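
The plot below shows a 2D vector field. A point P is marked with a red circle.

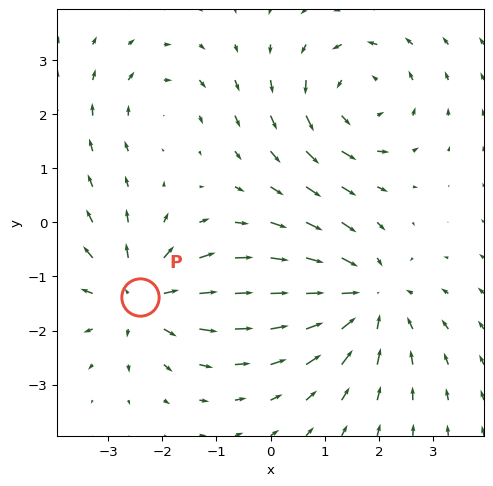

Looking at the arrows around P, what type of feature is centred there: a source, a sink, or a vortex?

source

At P (-2.4, -1.4) the arrows spread outward. Divergence about +5, curl ≈0 — positive divergence with near-zero curl is a source.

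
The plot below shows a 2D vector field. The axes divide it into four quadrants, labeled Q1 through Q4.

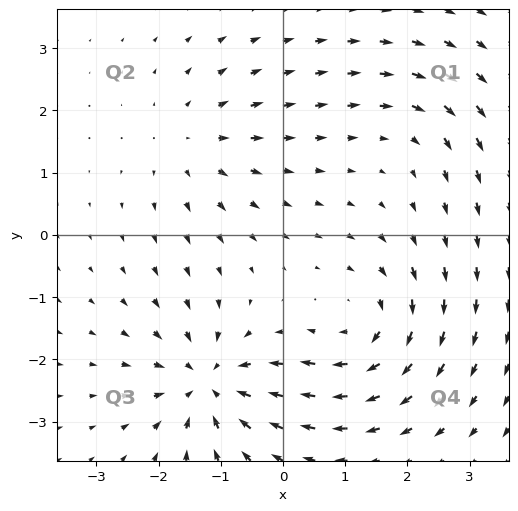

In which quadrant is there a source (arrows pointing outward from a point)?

Q2

The source sits at approximately (-1.5, 1.5), which lies in quadrant Q2. The divergence there is about +3, positive as expected for a source.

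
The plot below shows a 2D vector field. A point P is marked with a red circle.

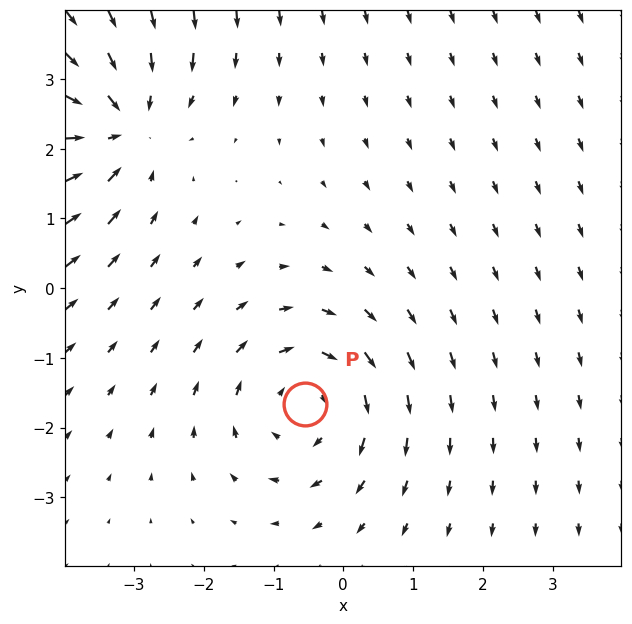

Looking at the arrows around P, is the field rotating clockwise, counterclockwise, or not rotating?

Near P at (-0.5, -1.7) the arrows circulate clockwise. The curl (z-component) there is about -4; negative curl means clockwise rotation.

clockwise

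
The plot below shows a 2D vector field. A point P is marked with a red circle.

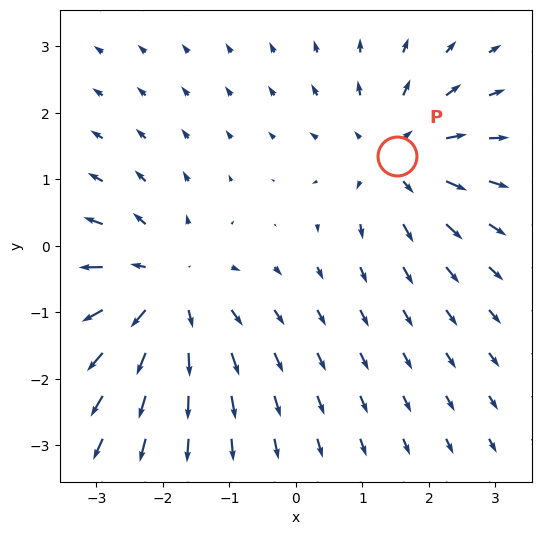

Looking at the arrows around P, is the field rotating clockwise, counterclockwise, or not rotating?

not rotating

Near P at (1.5, 1.3) the arrows show no circulation. The curl there is ≈0.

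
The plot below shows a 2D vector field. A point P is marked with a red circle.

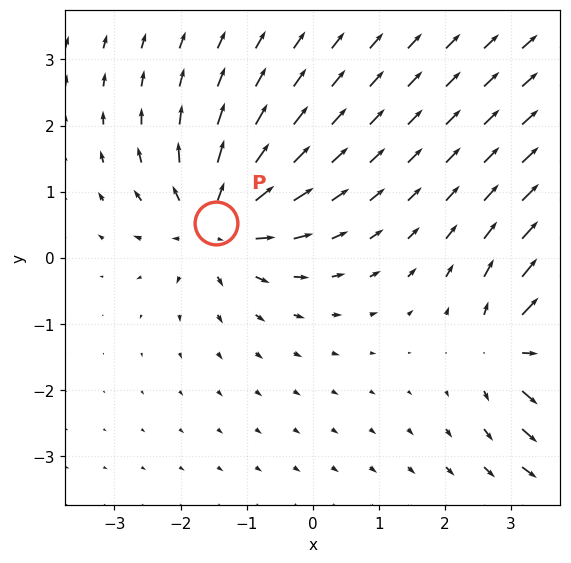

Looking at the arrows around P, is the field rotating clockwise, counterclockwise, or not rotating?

Near P at (-1.5, 0.5) the arrows show no circulation. The curl there is ≈0.

not rotating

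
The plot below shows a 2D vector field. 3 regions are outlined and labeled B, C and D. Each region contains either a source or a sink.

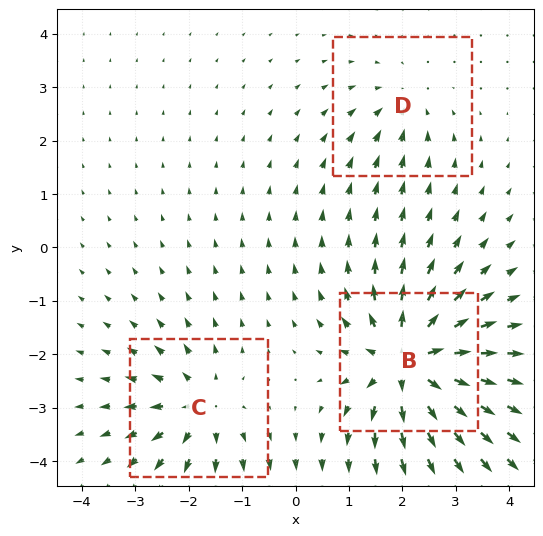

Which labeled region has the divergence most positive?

B

Divergence at each region's feature centre — B: about +6, C: about +4, D: about -2. Region B is most positive.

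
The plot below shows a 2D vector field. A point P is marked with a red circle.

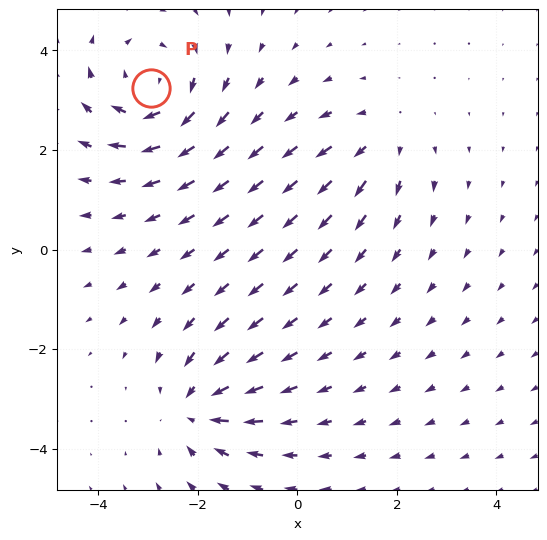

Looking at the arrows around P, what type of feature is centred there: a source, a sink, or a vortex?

At P (-2.9, 3.2) the arrows circulate clockwise. Divergence ≈0, curl about -4 — near-zero divergence with nonzero curl is a vortex.

vortex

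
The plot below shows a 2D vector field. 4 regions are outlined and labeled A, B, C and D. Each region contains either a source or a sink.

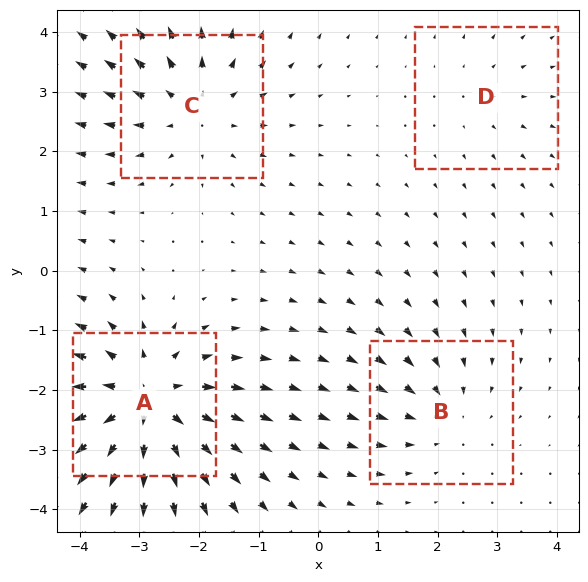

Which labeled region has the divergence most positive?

A

Divergence at each region's feature centre — A: about +7, B: about -3, C: about +4, D: about +2. Region A is most positive.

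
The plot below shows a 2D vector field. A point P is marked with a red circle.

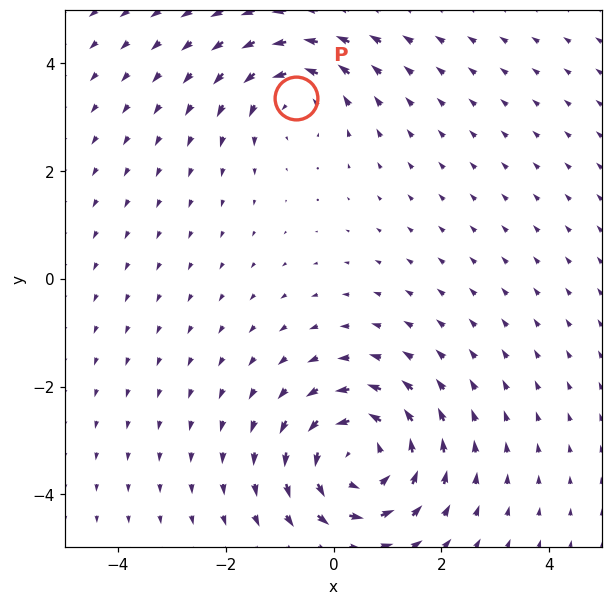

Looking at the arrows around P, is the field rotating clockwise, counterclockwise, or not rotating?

counterclockwise

Near P at (-0.7, 3.4) the arrows circulate counterclockwise. The curl (z-component) there is about +3; positive curl means counterclockwise rotation.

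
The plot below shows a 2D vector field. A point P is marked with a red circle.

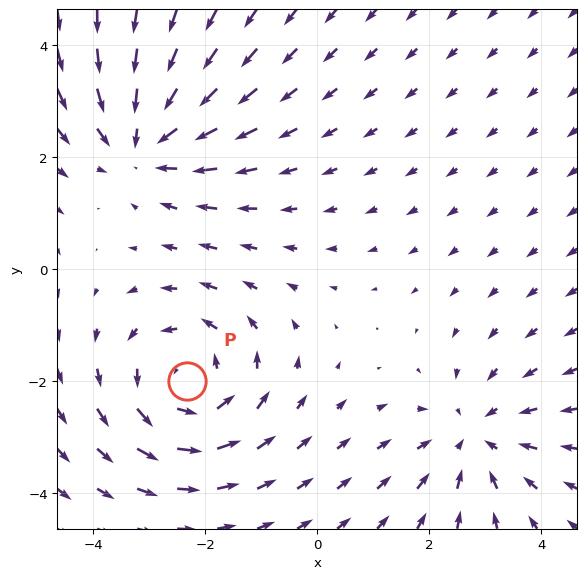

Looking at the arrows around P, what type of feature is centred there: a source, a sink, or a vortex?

At P (-2.3, -2.0) the arrows circulate counterclockwise. Divergence ≈0, curl about +3 — near-zero divergence with nonzero curl is a vortex.

vortex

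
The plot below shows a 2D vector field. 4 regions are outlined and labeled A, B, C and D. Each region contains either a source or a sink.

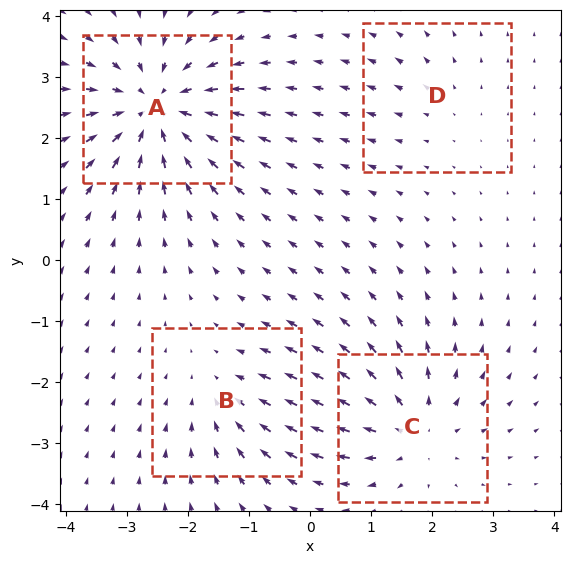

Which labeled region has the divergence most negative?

A

Divergence at each region's feature centre — A: about -7, B: about -3, C: about +5, D: about +2. Region A is most negative.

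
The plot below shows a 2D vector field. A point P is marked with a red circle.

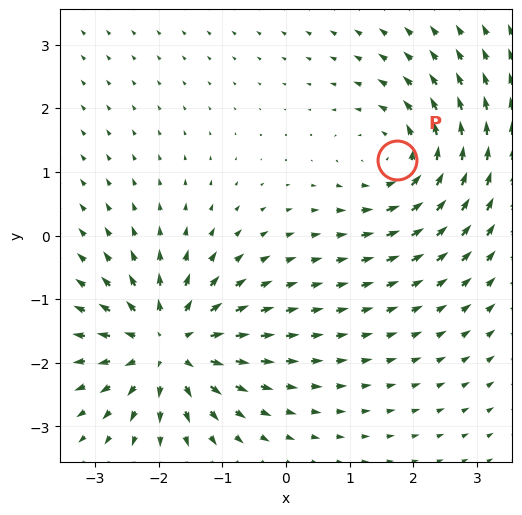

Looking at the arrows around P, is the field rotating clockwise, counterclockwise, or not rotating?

Near P at (1.7, 1.2) the arrows circulate counterclockwise. The curl (z-component) there is about +4; positive curl means counterclockwise rotation.

counterclockwise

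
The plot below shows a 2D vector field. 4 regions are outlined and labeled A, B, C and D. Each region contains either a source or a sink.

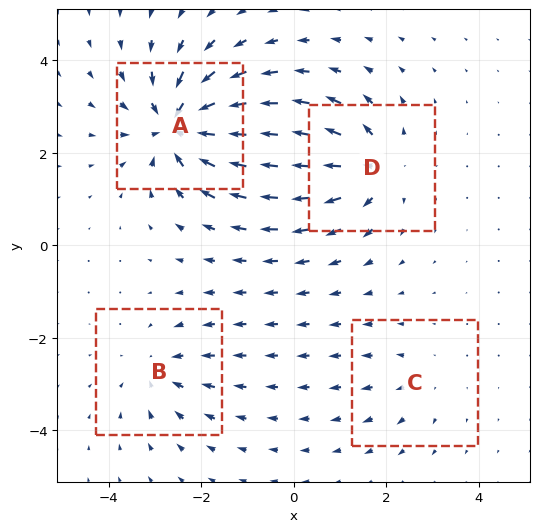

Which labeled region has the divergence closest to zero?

C

Divergence at each region's feature centre — A: about -8, B: about -4, C: about +2, D: about +6. Region C is closest to zero.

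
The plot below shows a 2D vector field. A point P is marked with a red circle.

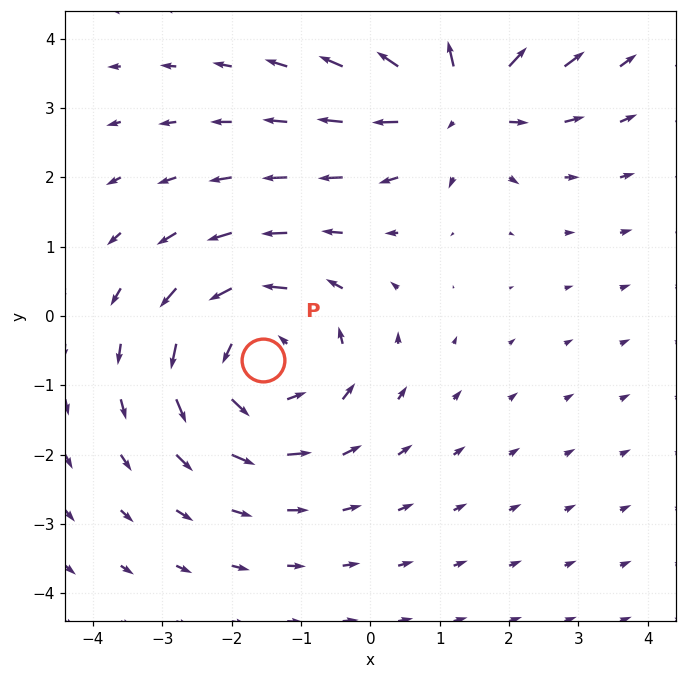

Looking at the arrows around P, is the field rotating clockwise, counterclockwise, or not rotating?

counterclockwise

Near P at (-1.6, -0.6) the arrows circulate counterclockwise. The curl (z-component) there is about +3; positive curl means counterclockwise rotation.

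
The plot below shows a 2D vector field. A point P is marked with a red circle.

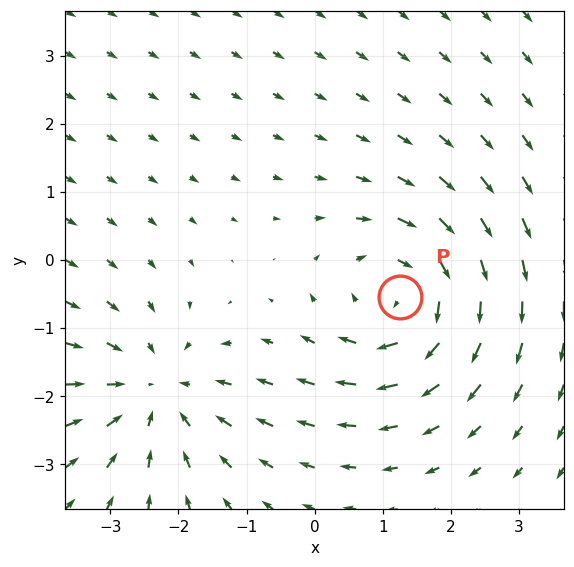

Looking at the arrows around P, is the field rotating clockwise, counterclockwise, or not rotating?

clockwise

Near P at (1.3, -0.6) the arrows circulate clockwise. The curl (z-component) there is about -3; negative curl means clockwise rotation.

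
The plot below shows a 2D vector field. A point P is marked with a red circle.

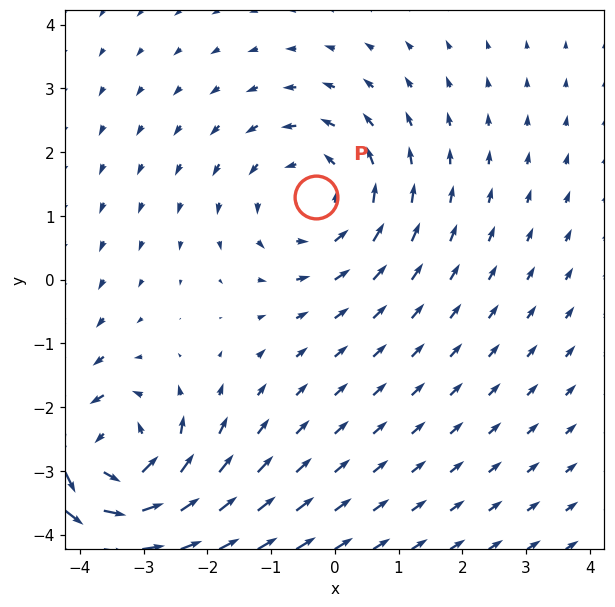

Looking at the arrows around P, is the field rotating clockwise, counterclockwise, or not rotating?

Near P at (-0.3, 1.3) the arrows circulate counterclockwise. The curl (z-component) there is about +2; positive curl means counterclockwise rotation.

counterclockwise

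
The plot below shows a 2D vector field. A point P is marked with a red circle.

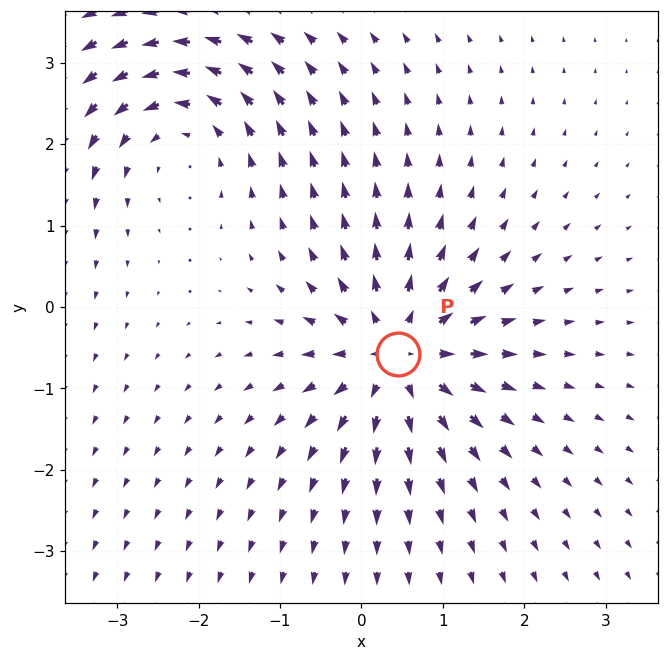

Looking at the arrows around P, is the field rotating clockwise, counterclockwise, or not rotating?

not rotating

Near P at (0.4, -0.6) the arrows show no circulation. The curl there is ≈0.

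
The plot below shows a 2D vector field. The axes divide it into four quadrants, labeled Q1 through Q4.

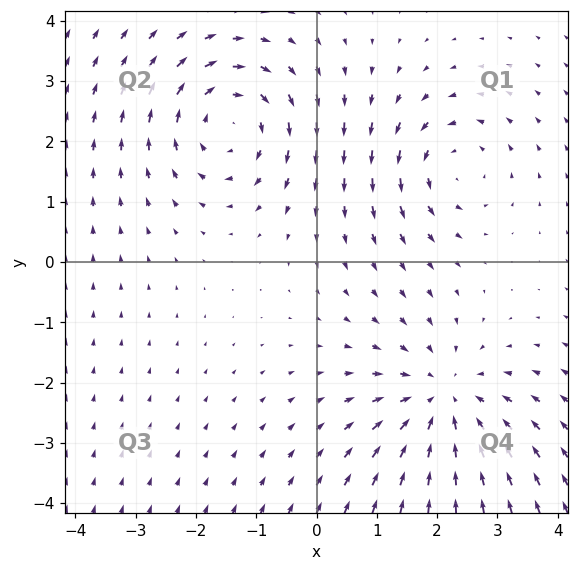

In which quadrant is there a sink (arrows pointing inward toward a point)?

Q4

The sink sits at approximately (2.1, -2.3), which lies in quadrant Q4. The divergence there is about -3, negative as expected for a sink.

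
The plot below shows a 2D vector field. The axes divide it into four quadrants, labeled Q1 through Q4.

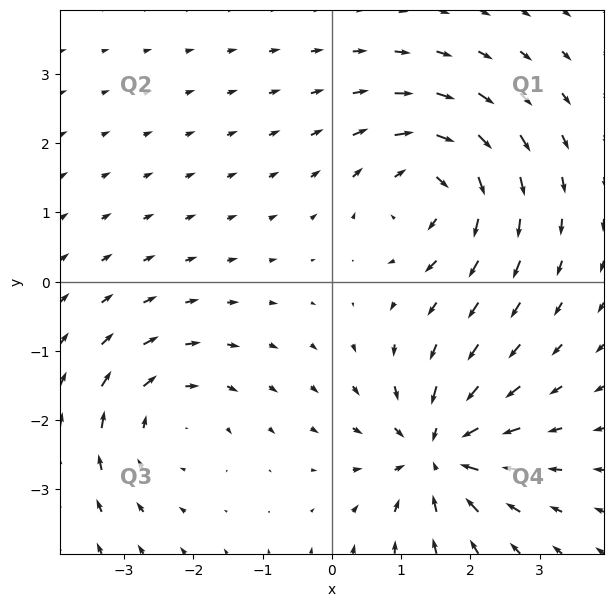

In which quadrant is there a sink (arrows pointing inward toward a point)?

The sink sits at approximately (1.5, -2.5), which lies in quadrant Q4. The divergence there is about -7, negative as expected for a sink.

Q4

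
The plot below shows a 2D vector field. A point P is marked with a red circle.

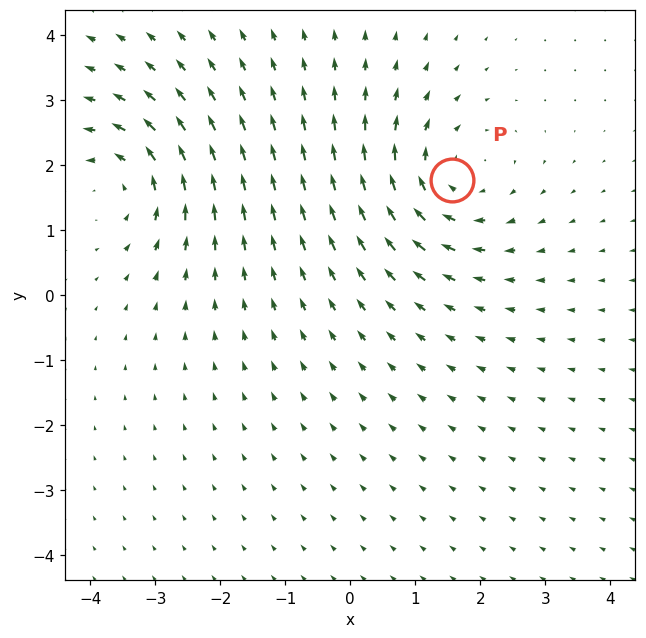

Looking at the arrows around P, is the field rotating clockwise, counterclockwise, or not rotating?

Near P at (1.6, 1.8) the arrows circulate clockwise. The curl (z-component) there is about -4; negative curl means clockwise rotation.

clockwise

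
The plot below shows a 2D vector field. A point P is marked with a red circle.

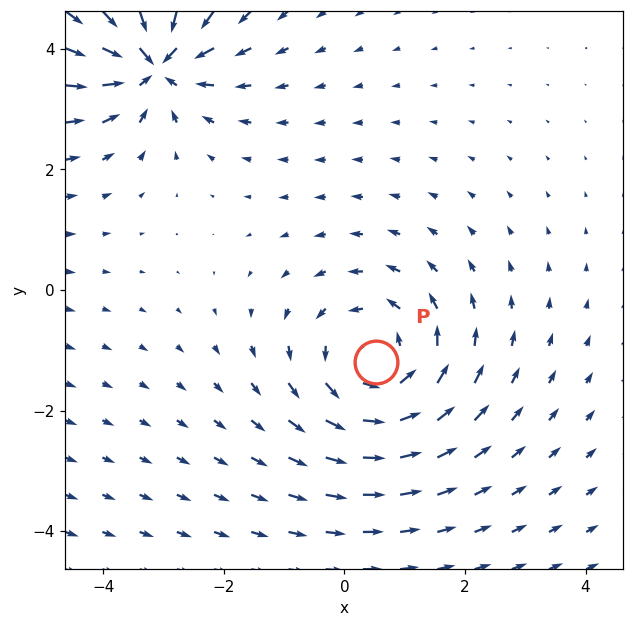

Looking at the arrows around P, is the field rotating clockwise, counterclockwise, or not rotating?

Near P at (0.5, -1.2) the arrows circulate counterclockwise. The curl (z-component) there is about +4; positive curl means counterclockwise rotation.

counterclockwise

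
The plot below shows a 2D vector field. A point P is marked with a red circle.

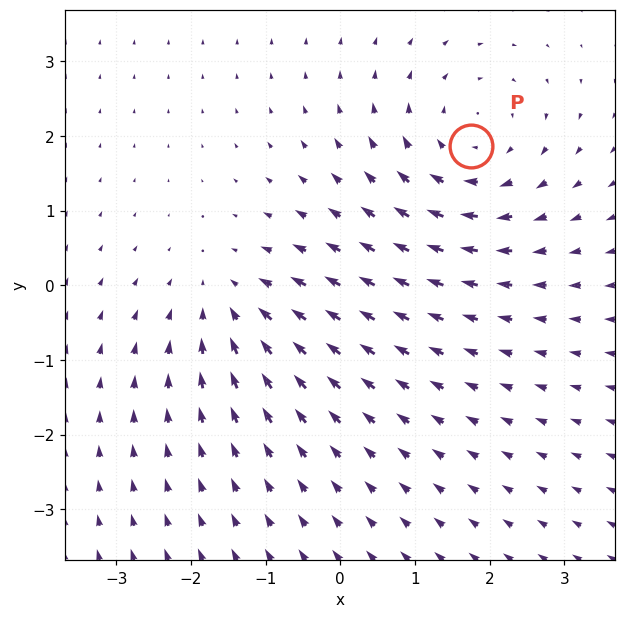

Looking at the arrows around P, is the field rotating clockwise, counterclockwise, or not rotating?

clockwise

Near P at (1.7, 1.9) the arrows circulate clockwise. The curl (z-component) there is about -4; negative curl means clockwise rotation.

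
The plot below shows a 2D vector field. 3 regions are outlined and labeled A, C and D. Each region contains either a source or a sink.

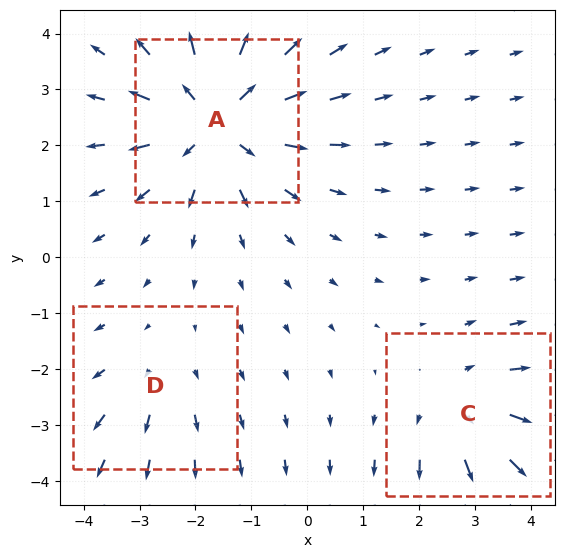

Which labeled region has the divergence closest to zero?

Divergence at each region's feature centre — A: about +5, C: about +3, D: about +2. Region D is closest to zero.

D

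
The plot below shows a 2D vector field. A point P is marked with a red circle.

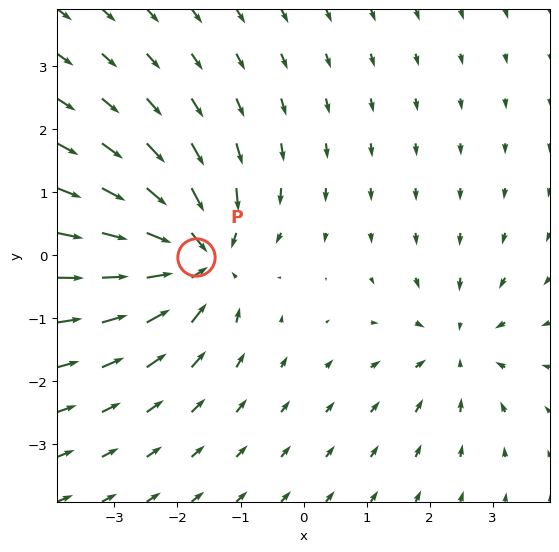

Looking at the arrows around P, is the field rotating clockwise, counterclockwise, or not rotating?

Near P at (-1.7, -0.0) the arrows show no circulation. The curl there is ≈0.

not rotating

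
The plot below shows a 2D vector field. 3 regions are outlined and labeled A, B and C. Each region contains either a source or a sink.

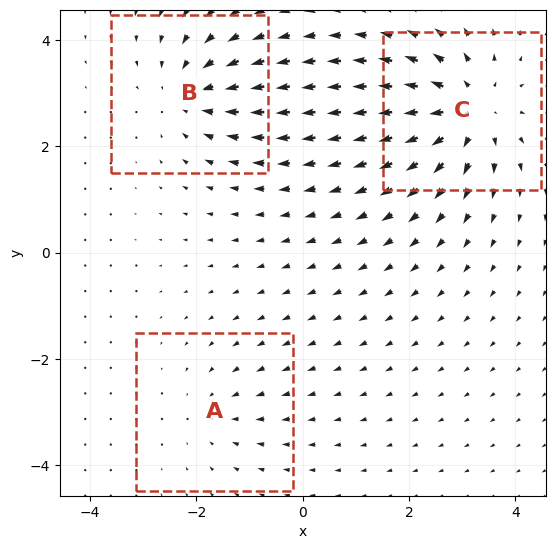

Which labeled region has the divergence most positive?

C

Divergence at each region's feature centre — A: about -2, B: about -3, C: about +4. Region C is most positive.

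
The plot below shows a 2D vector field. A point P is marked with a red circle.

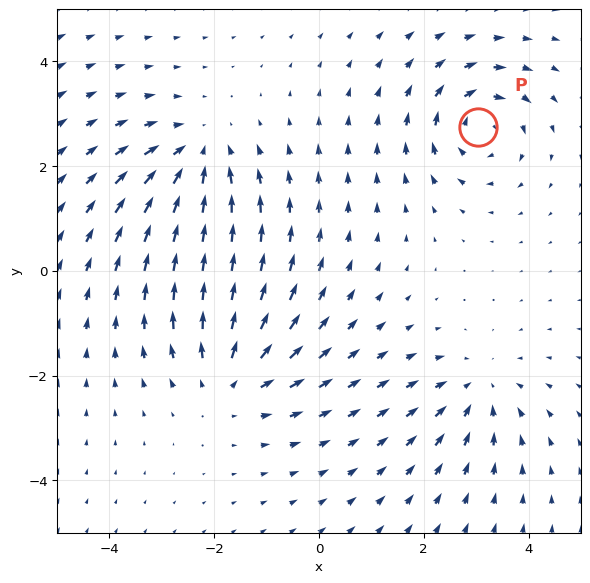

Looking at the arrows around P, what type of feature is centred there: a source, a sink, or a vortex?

At P (3.0, 2.8) the arrows circulate clockwise. Divergence ≈0, curl about -6 — near-zero divergence with nonzero curl is a vortex.

vortex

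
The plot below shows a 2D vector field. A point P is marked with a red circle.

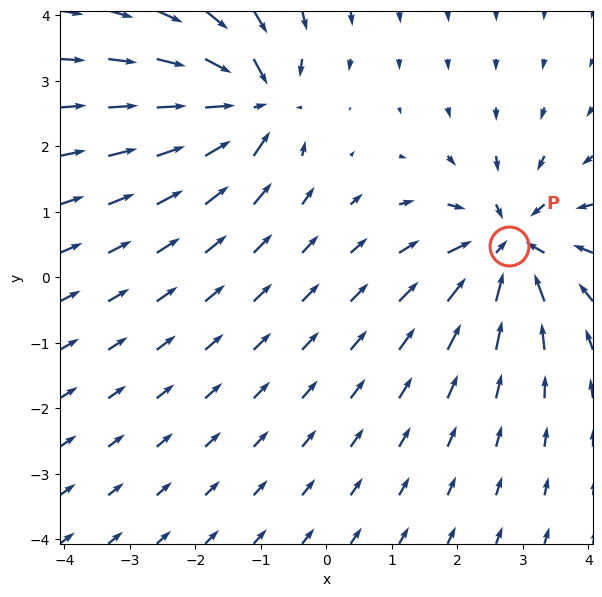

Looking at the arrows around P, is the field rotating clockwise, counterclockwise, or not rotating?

Near P at (2.8, 0.5) the arrows show no circulation. The curl there is ≈0.

not rotating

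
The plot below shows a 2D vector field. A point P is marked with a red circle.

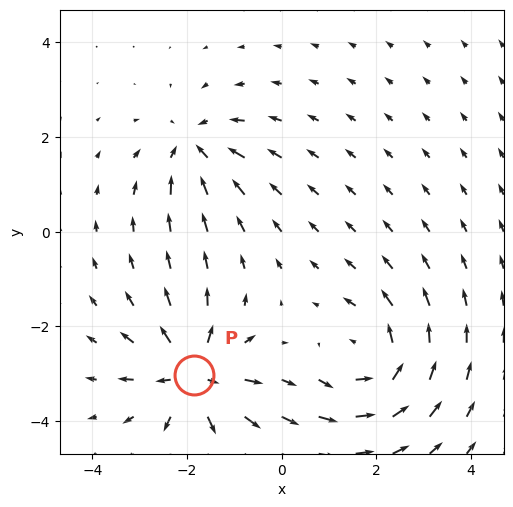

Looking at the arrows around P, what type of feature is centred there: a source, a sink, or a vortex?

source

At P (-1.9, -3.0) the arrows spread outward. Divergence about +6, curl ≈0 — positive divergence with near-zero curl is a source.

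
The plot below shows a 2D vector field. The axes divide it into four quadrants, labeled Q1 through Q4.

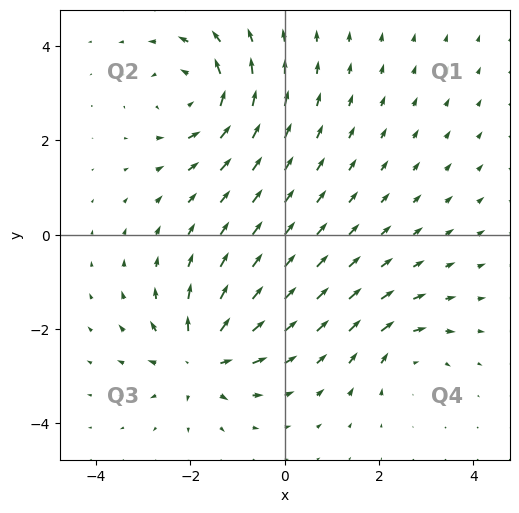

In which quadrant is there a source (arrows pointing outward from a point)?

The source sits at approximately (-1.8, -2.6), which lies in quadrant Q3. The divergence there is about +5, positive as expected for a source.

Q3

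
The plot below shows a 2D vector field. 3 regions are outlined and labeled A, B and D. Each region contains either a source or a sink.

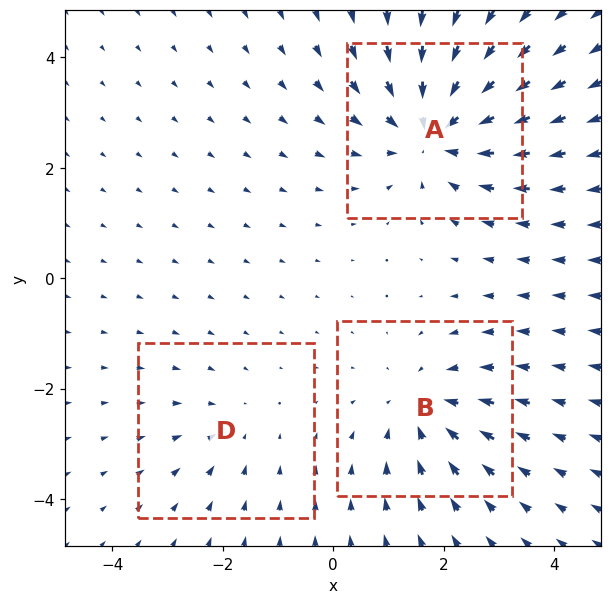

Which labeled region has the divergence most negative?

A

Divergence at each region's feature centre — A: about -4, B: about -3, D: about -2. Region A is most negative.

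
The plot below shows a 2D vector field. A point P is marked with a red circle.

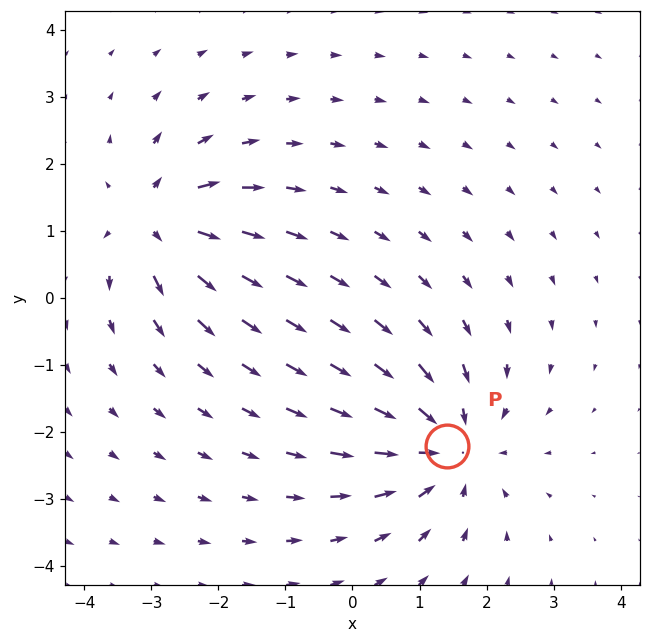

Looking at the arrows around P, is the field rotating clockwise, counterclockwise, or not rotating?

Near P at (1.4, -2.2) the arrows show no circulation. The curl there is ≈0.

not rotating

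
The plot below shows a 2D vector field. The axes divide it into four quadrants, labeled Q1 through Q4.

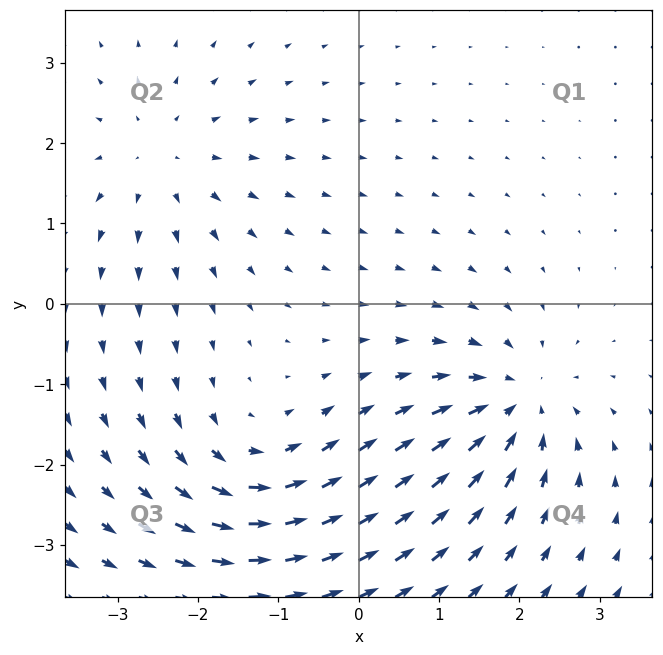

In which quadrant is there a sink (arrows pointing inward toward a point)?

The sink sits at approximately (1.9, -1.2), which lies in quadrant Q4. The divergence there is about -5, negative as expected for a sink.

Q4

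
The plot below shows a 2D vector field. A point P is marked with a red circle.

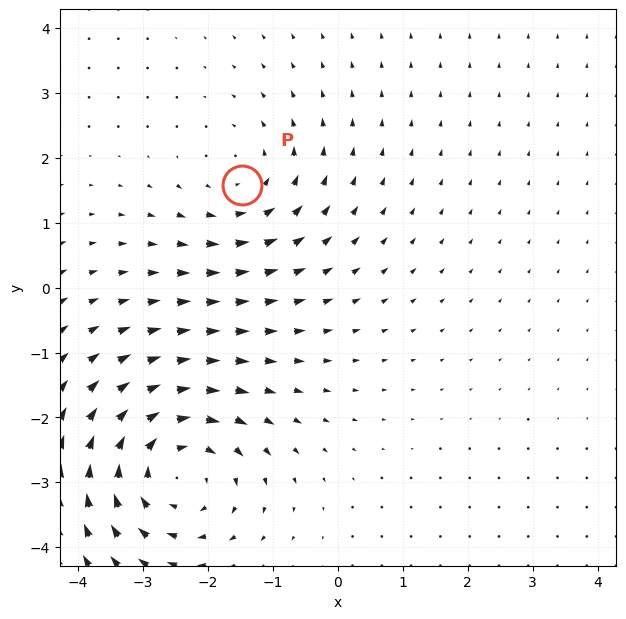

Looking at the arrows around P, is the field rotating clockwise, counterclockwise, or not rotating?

Near P at (-1.5, 1.6) the arrows circulate counterclockwise. The curl (z-component) there is about +3; positive curl means counterclockwise rotation.

counterclockwise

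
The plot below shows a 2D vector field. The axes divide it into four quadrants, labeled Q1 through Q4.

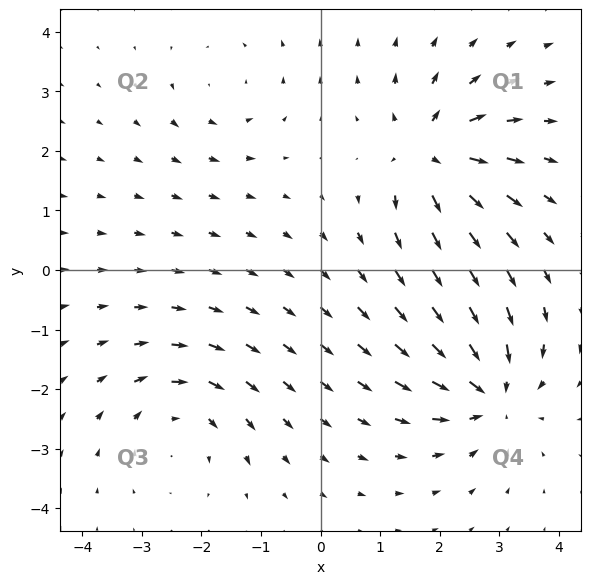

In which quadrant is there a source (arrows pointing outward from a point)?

Q1

The source sits at approximately (1.8, 1.9), which lies in quadrant Q1. The divergence there is about +7, positive as expected for a source.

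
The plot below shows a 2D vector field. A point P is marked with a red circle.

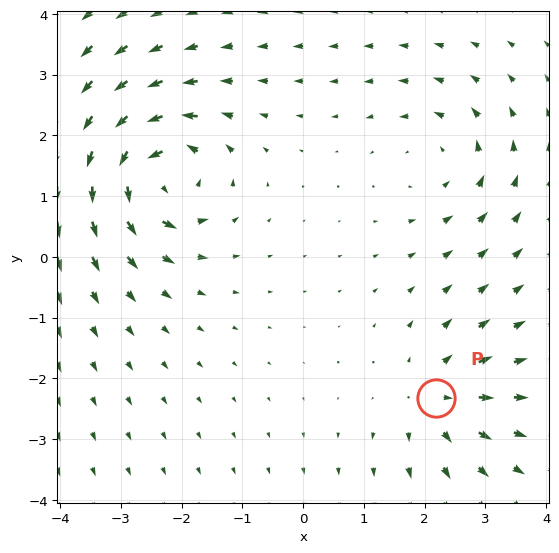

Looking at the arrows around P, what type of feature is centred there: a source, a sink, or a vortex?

source

At P (2.2, -2.3) the arrows spread outward. Divergence about +3, curl ≈0 — positive divergence with near-zero curl is a source.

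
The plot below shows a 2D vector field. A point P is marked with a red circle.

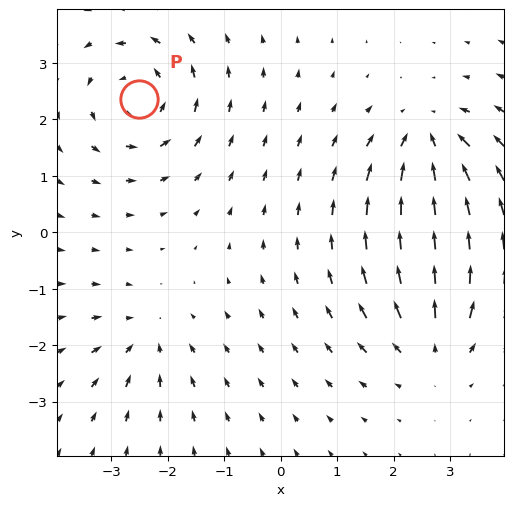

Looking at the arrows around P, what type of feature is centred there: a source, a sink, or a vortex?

vortex

At P (-2.5, 2.4) the arrows circulate counterclockwise. Divergence ≈0, curl about +5 — near-zero divergence with nonzero curl is a vortex.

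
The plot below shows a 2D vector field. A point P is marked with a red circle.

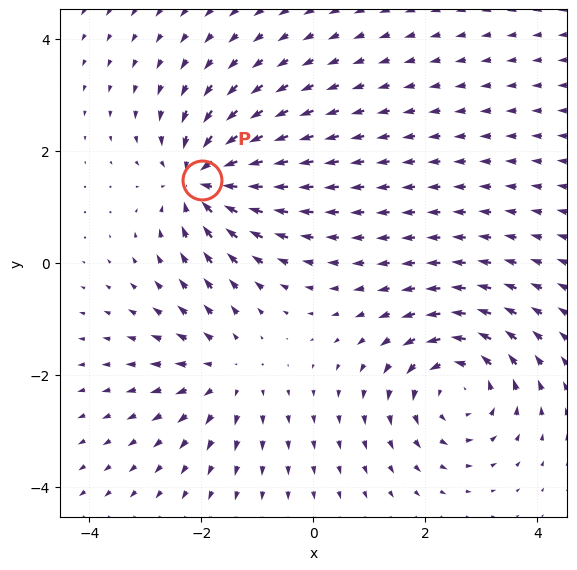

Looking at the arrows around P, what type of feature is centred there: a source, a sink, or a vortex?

At P (-2.0, 1.5) the arrows converge inward. Divergence about -5, curl ≈0 — negative divergence with near-zero curl is a sink.

sink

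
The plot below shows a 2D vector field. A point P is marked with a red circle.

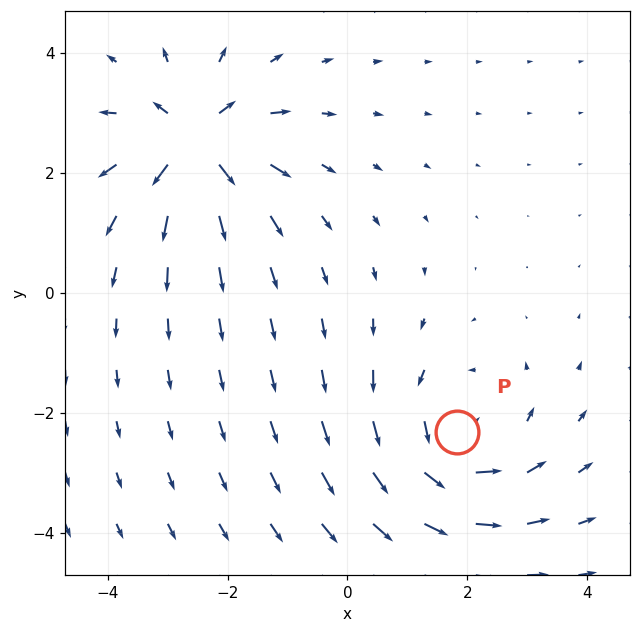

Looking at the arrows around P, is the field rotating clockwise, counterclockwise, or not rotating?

counterclockwise

Near P at (1.8, -2.3) the arrows circulate counterclockwise. The curl (z-component) there is about +4; positive curl means counterclockwise rotation.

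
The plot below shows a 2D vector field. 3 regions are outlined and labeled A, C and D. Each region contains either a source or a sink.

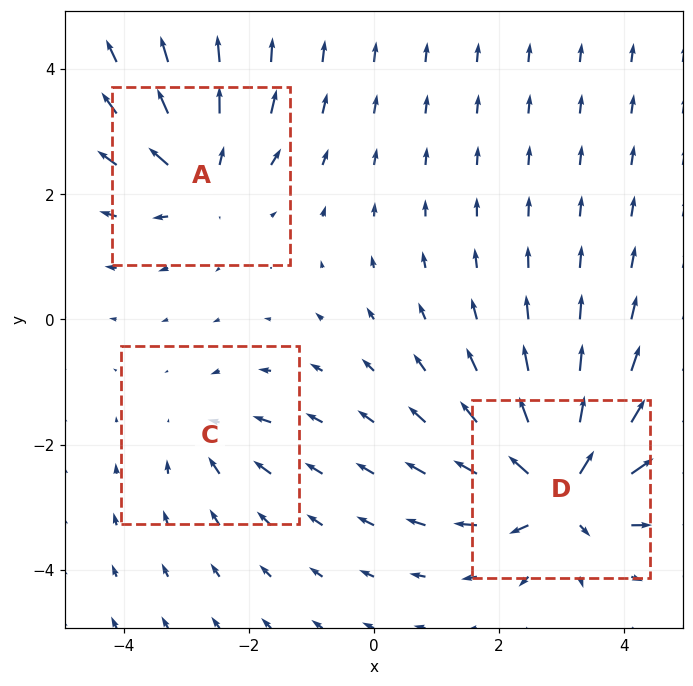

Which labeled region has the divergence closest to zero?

Divergence at each region's feature centre — A: about +4, C: about -2, D: about +6. Region C is closest to zero.

C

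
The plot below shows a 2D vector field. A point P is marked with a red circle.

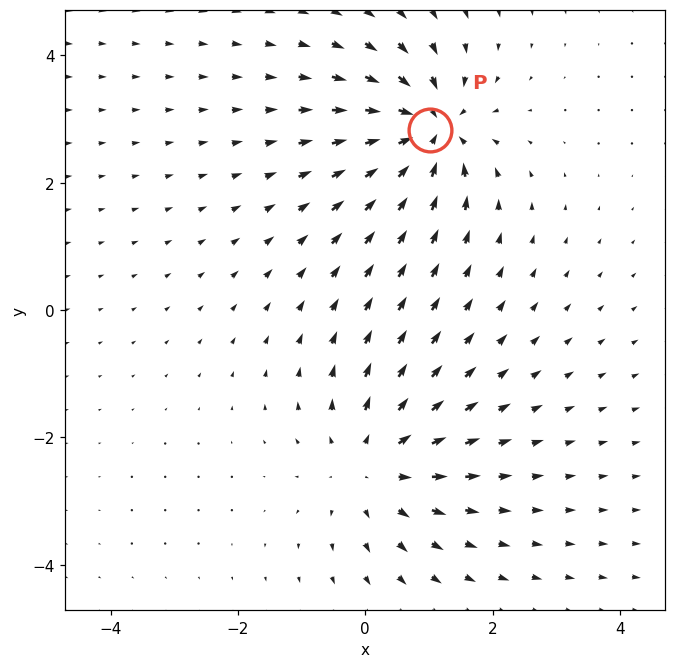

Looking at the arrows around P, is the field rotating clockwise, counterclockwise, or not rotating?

not rotating

Near P at (1.0, 2.8) the arrows show no circulation. The curl there is ≈0.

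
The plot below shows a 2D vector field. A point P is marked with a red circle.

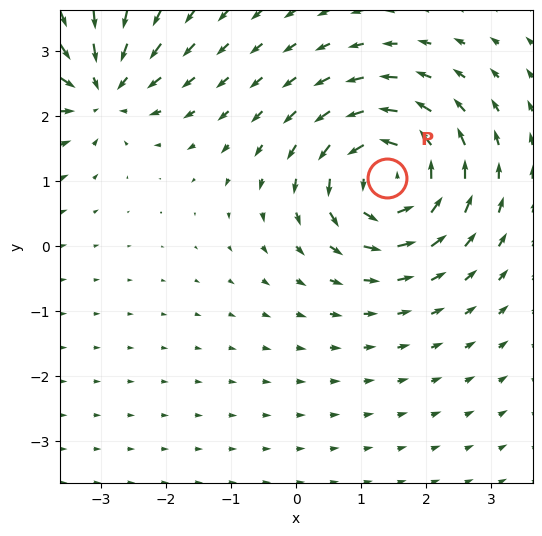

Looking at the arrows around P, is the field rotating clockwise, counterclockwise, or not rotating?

counterclockwise

Near P at (1.4, 1.1) the arrows circulate counterclockwise. The curl (z-component) there is about +6; positive curl means counterclockwise rotation.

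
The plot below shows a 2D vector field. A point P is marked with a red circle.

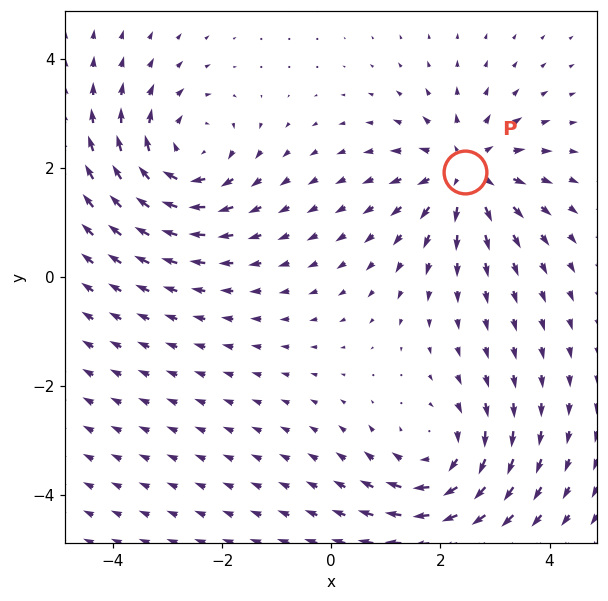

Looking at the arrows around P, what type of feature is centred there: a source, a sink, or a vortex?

At P (2.5, 1.9) the arrows spread outward. Divergence about +5, curl ≈0 — positive divergence with near-zero curl is a source.

source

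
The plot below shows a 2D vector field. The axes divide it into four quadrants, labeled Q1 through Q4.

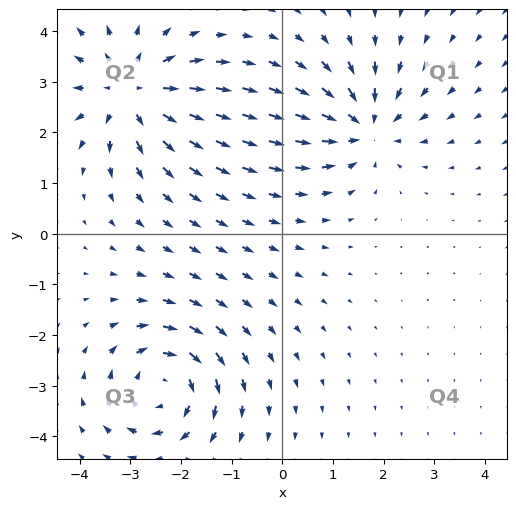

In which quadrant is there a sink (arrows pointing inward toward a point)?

Q1

The sink sits at approximately (1.6, 2.1), which lies in quadrant Q1. The divergence there is about -4, negative as expected for a sink.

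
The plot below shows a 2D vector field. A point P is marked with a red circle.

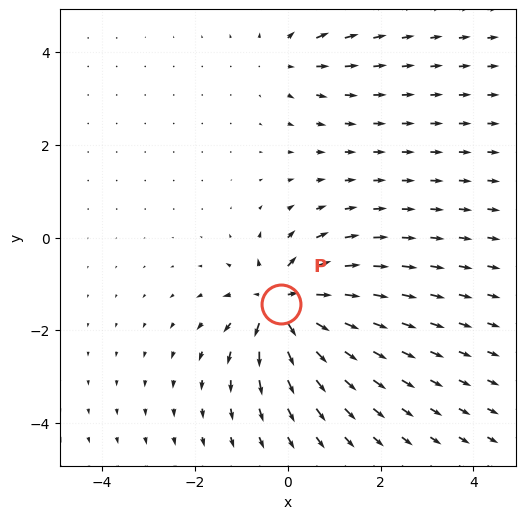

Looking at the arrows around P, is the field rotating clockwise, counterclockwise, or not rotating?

Near P at (-0.1, -1.4) the arrows show no circulation. The curl there is ≈0.

not rotating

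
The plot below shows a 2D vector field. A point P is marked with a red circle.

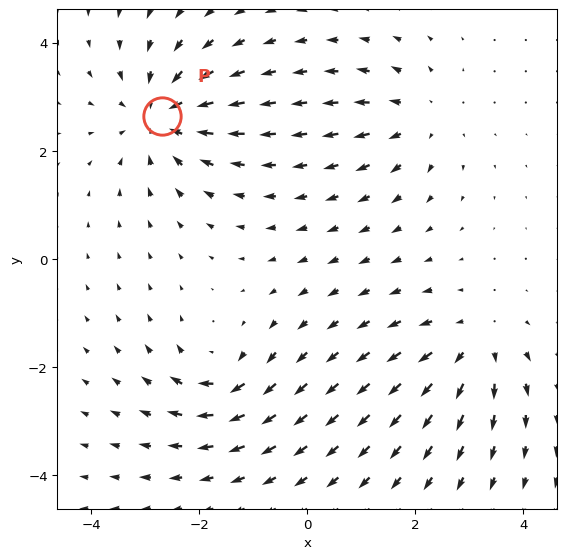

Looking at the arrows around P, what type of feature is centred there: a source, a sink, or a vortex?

At P (-2.7, 2.6) the arrows converge inward. Divergence about -5, curl ≈0 — negative divergence with near-zero curl is a sink.

sink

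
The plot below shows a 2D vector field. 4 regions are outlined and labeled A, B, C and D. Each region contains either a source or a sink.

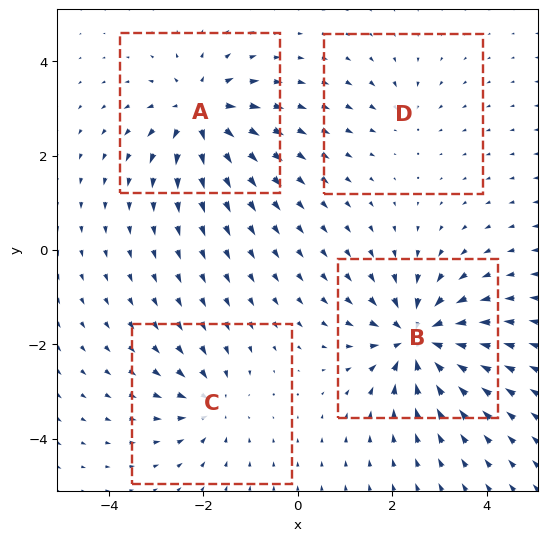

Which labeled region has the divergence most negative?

Divergence at each region's feature centre — A: about +6, B: about -8, C: about -4, D: about -3. Region B is most negative.

B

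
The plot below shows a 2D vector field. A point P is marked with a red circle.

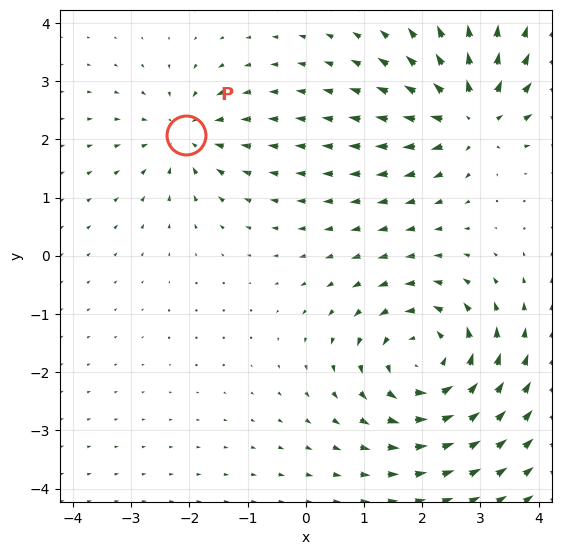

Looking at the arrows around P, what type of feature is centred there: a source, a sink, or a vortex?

sink

At P (-2.1, 2.1) the arrows converge inward. Divergence about -4, curl ≈0 — negative divergence with near-zero curl is a sink.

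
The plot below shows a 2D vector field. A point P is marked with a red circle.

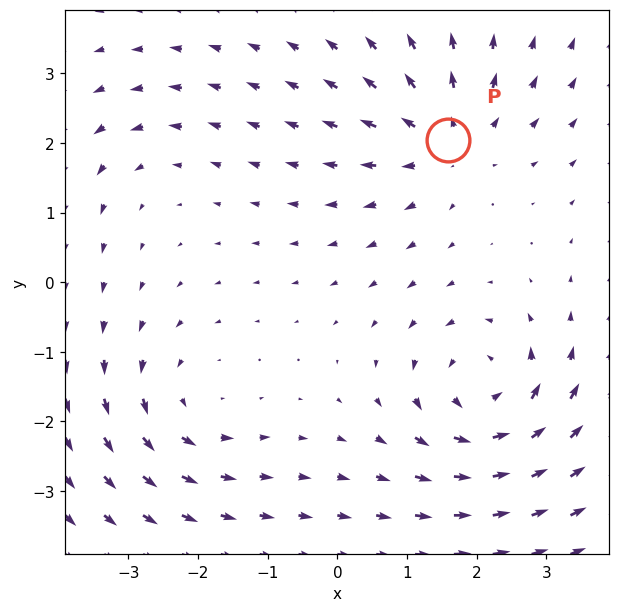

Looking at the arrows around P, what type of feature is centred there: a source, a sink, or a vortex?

source

At P (1.6, 2.0) the arrows spread outward. Divergence about +5, curl ≈0 — positive divergence with near-zero curl is a source.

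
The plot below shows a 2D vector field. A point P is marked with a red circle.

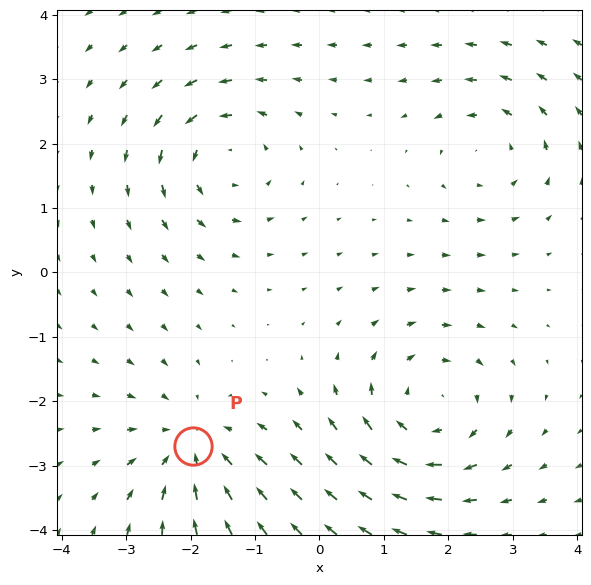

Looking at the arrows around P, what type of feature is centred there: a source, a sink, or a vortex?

sink

At P (-2.0, -2.7) the arrows converge inward. Divergence about -4, curl ≈0 — negative divergence with near-zero curl is a sink.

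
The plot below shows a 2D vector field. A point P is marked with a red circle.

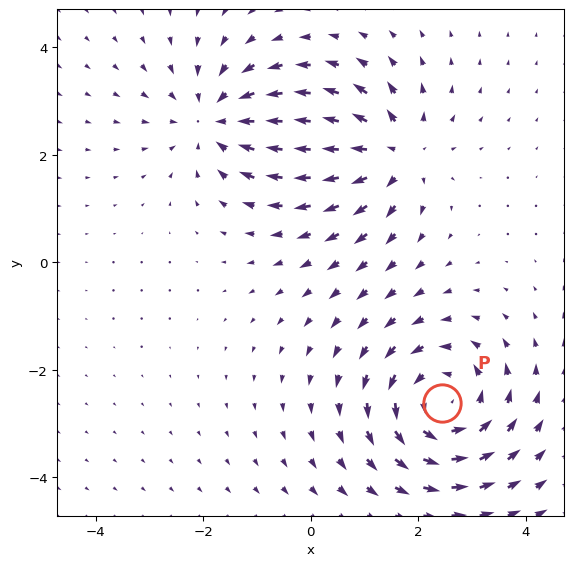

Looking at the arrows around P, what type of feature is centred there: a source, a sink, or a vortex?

At P (2.4, -2.6) the arrows circulate counterclockwise. Divergence ≈0, curl about +4 — near-zero divergence with nonzero curl is a vortex.

vortex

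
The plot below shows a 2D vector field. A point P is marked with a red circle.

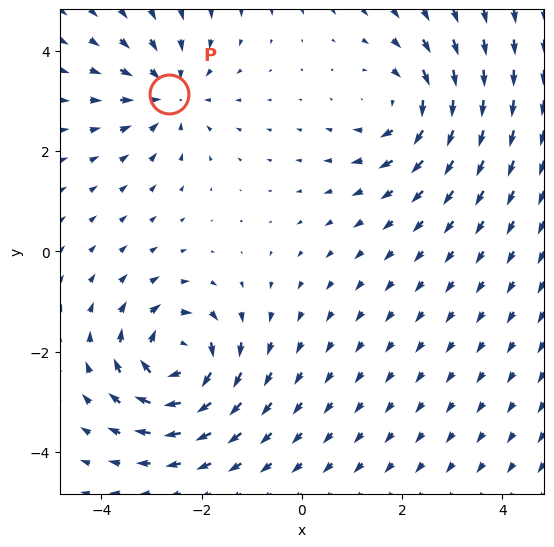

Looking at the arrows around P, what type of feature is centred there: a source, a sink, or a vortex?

At P (-2.6, 3.1) the arrows converge inward. Divergence about -4, curl ≈0 — negative divergence with near-zero curl is a sink.

sink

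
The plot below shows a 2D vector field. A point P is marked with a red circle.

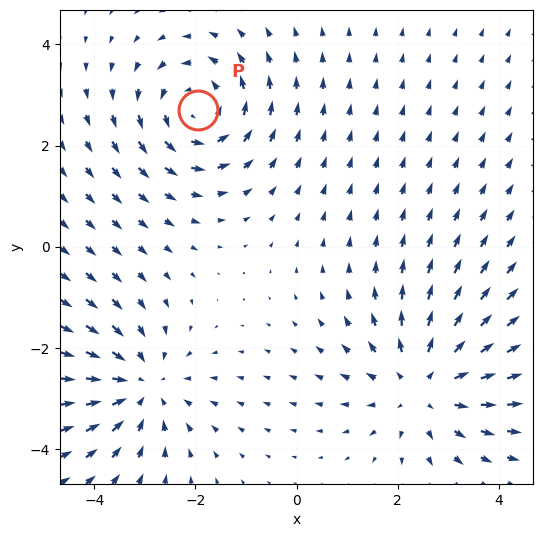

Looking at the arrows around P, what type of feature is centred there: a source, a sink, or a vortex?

vortex

At P (-2.0, 2.7) the arrows circulate counterclockwise. Divergence ≈0, curl about +3 — near-zero divergence with nonzero curl is a vortex.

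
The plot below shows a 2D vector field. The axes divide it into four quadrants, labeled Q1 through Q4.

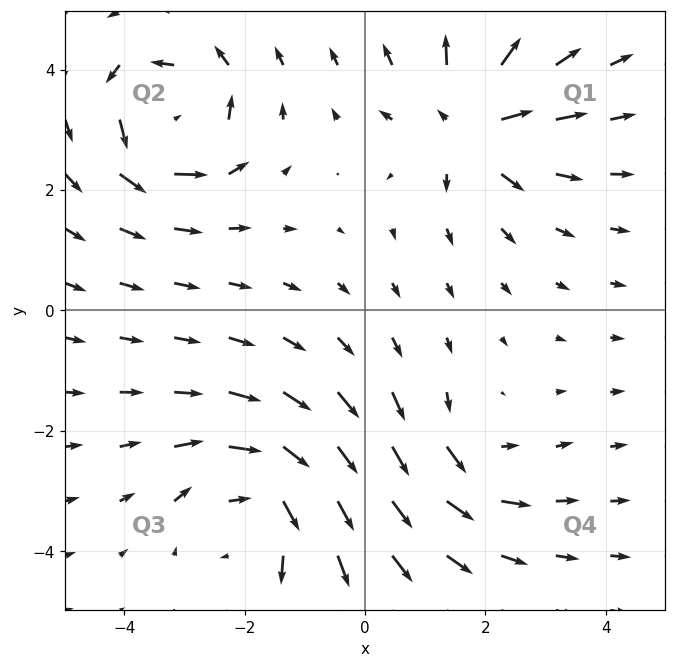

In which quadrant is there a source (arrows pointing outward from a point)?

The source sits at approximately (1.7, 3.1), which lies in quadrant Q1. The divergence there is about +6, positive as expected for a source.

Q1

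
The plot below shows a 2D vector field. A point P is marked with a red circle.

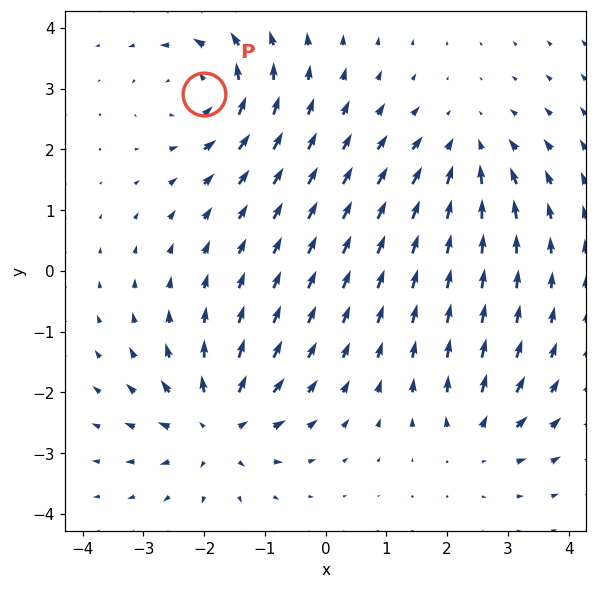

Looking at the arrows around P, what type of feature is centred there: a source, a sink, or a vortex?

vortex

At P (-2.0, 2.9) the arrows circulate counterclockwise. Divergence ≈0, curl about +5 — near-zero divergence with nonzero curl is a vortex.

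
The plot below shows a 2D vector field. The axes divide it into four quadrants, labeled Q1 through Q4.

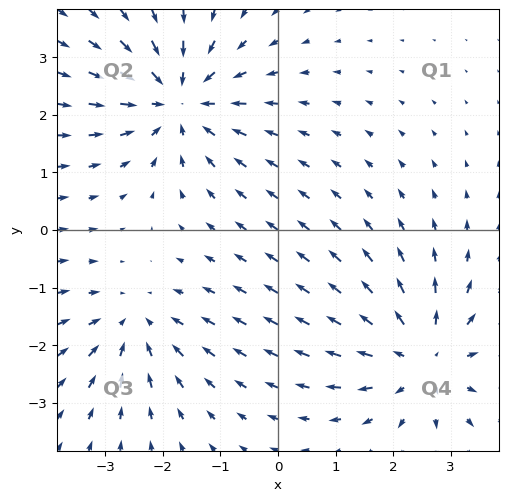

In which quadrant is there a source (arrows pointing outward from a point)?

The source sits at approximately (2.5, -2.2), which lies in quadrant Q4. The divergence there is about +4, positive as expected for a source.

Q4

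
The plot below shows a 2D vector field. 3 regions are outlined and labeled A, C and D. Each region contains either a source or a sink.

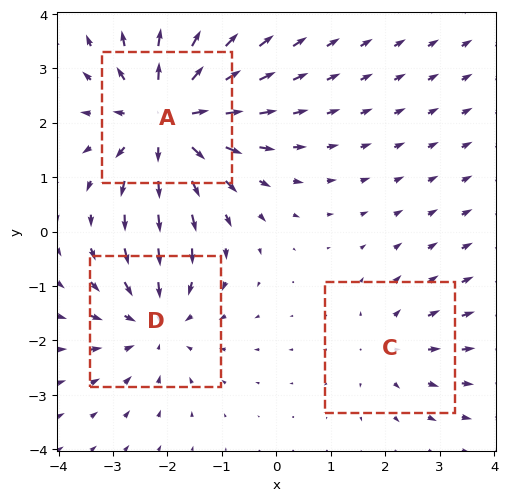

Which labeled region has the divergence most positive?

Divergence at each region's feature centre — A: about +5, C: about +2, D: about -3. Region A is most positive.

A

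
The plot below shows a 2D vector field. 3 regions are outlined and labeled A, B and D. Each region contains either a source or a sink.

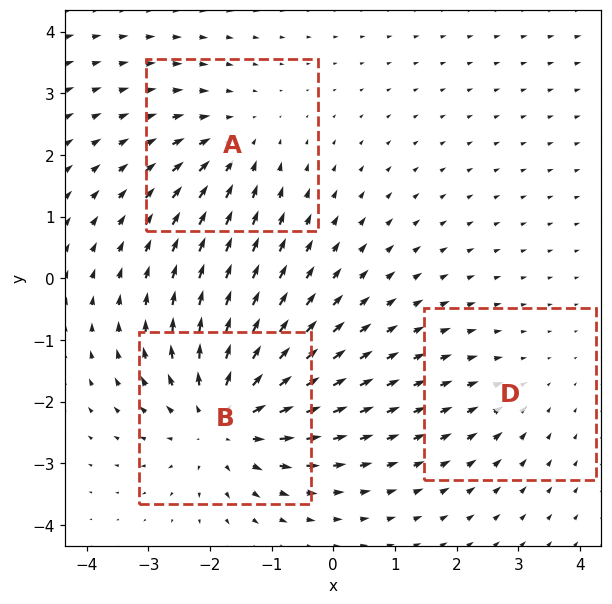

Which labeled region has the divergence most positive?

B

Divergence at each region's feature centre — A: about -3, B: about +5, D: about -2. Region B is most positive.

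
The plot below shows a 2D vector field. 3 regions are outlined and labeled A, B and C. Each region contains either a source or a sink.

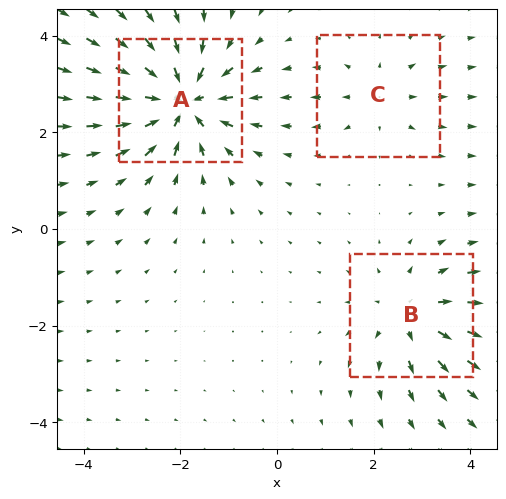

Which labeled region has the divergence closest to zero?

Divergence at each region's feature centre — A: about -5, B: about +3, C: about +2. Region C is closest to zero.

C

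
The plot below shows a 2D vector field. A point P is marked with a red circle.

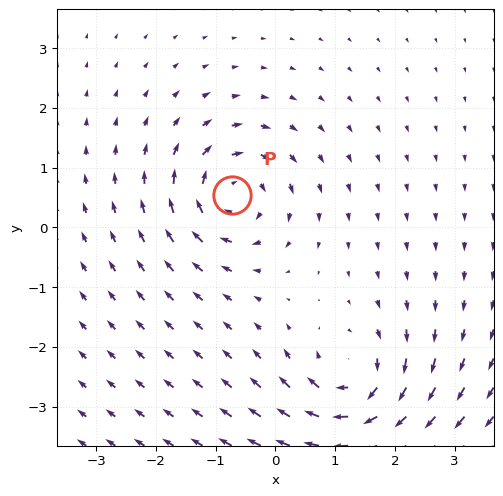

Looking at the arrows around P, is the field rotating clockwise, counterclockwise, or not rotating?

clockwise

Near P at (-0.7, 0.5) the arrows circulate clockwise. The curl (z-component) there is about -5; negative curl means clockwise rotation.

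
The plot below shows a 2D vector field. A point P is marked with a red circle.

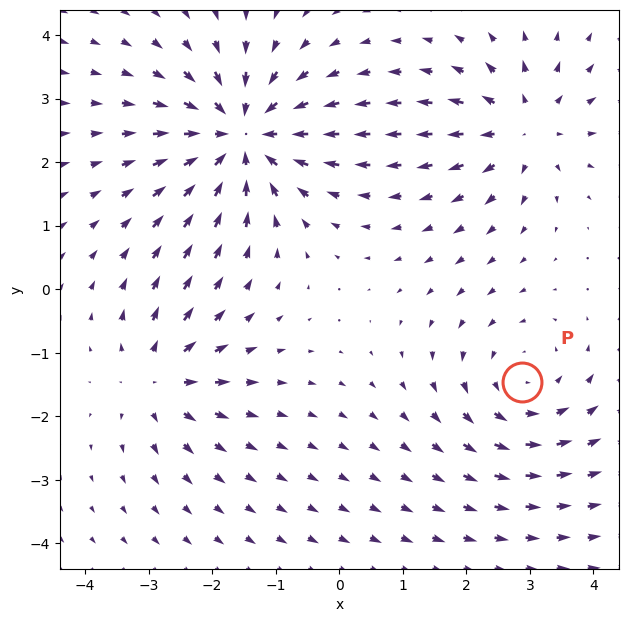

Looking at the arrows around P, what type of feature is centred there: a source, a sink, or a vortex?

At P (2.9, -1.5) the arrows circulate counterclockwise. Divergence ≈0, curl about +3 — near-zero divergence with nonzero curl is a vortex.

vortex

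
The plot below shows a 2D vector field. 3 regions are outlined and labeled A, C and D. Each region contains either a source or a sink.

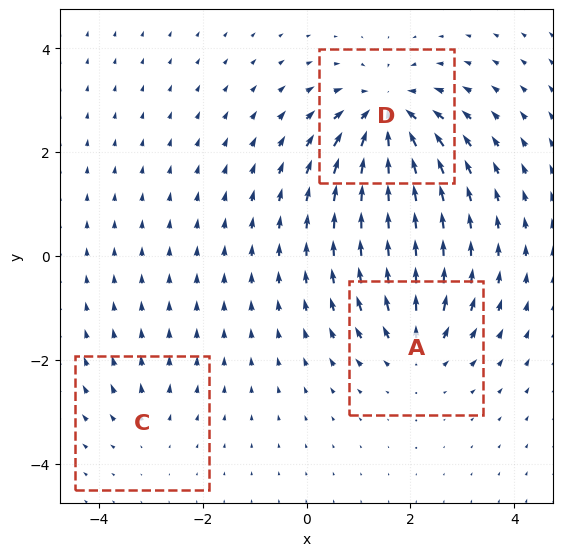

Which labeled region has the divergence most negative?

Divergence at each region's feature centre — A: about +4, C: about +2, D: about -6. Region D is most negative.

D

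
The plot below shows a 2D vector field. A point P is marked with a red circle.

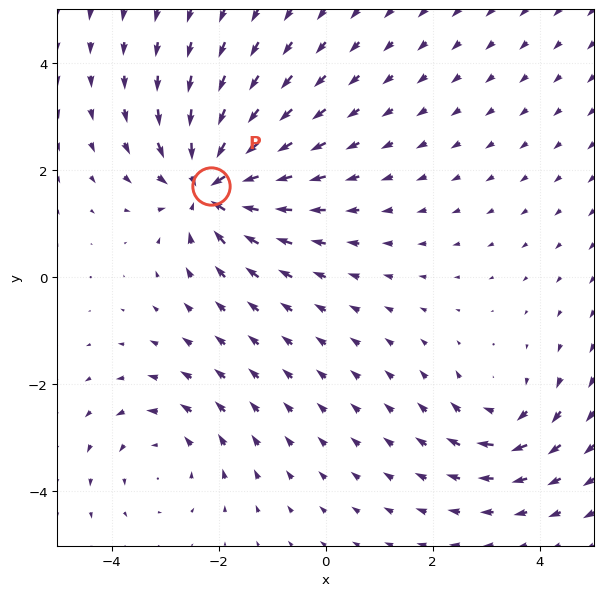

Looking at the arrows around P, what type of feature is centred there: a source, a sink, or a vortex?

sink

At P (-2.2, 1.7) the arrows converge inward. Divergence about -6, curl ≈0 — negative divergence with near-zero curl is a sink.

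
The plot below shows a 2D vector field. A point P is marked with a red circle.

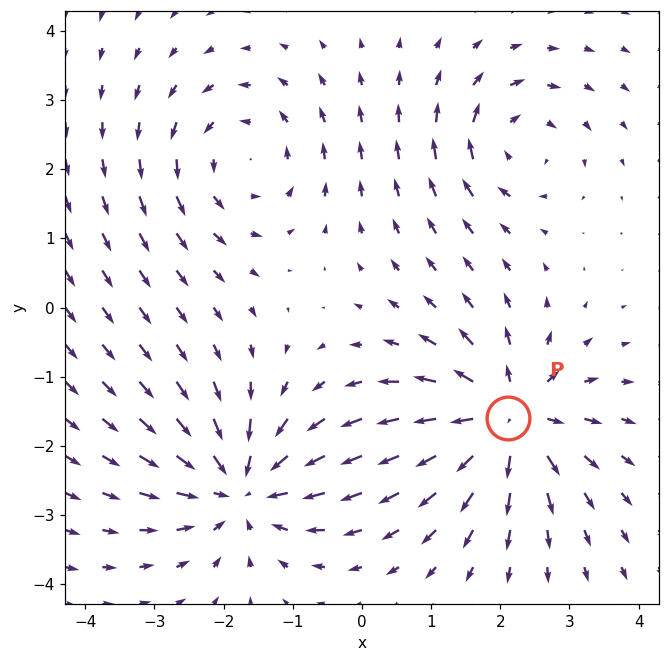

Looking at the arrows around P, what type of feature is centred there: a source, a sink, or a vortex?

source

At P (2.1, -1.6) the arrows spread outward. Divergence about +7, curl ≈0 — positive divergence with near-zero curl is a source.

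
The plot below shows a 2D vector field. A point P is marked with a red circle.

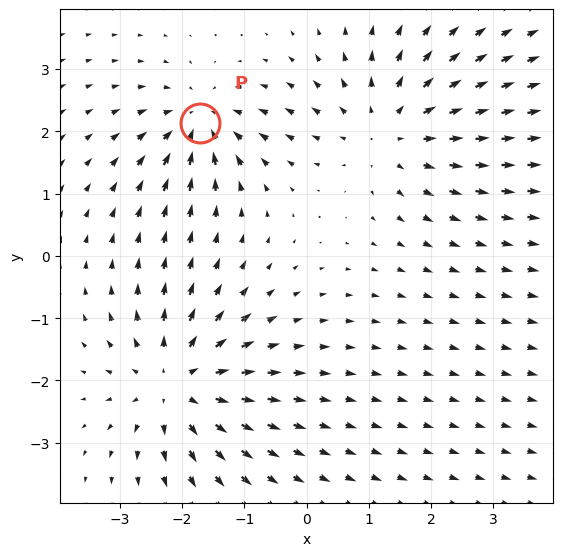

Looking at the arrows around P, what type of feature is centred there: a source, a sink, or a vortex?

sink

At P (-1.7, 2.1) the arrows converge inward. Divergence about -4, curl ≈0 — negative divergence with near-zero curl is a sink.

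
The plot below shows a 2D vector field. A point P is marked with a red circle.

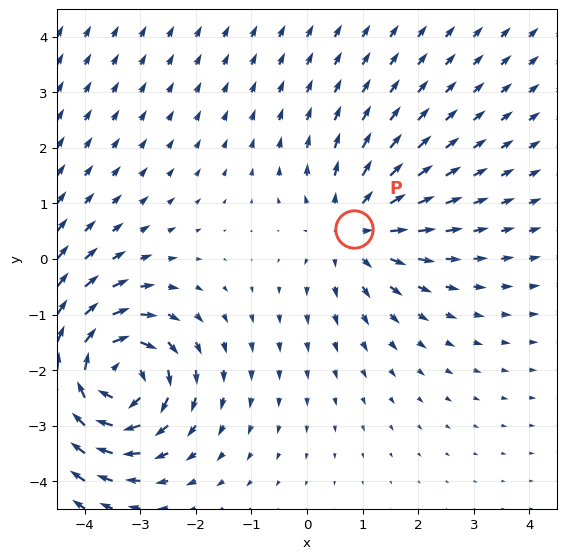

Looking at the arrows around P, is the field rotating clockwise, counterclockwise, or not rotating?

not rotating

Near P at (0.9, 0.5) the arrows show no circulation. The curl there is ≈0.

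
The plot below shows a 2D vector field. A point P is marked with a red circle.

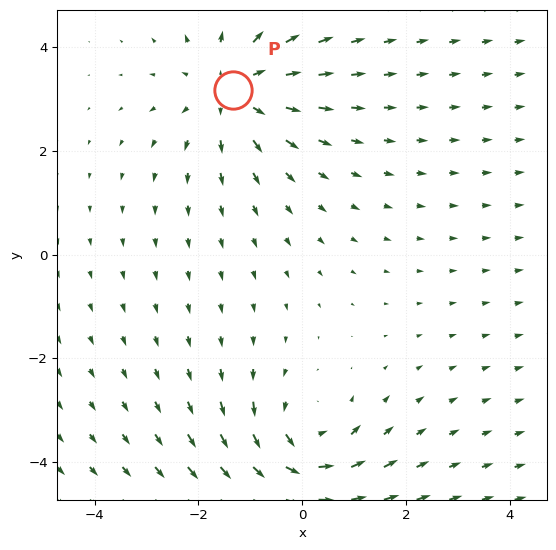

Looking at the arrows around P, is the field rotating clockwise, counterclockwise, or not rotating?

not rotating

Near P at (-1.3, 3.2) the arrows show no circulation. The curl there is ≈0.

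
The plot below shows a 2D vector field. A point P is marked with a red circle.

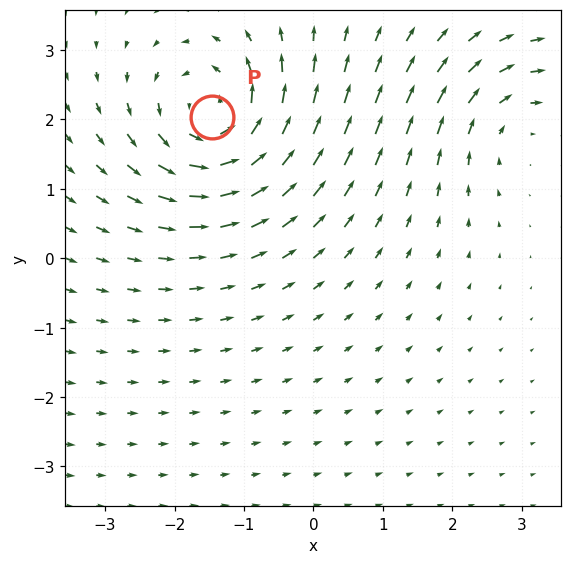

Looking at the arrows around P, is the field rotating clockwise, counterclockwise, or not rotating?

counterclockwise

Near P at (-1.5, 2.0) the arrows circulate counterclockwise. The curl (z-component) there is about +5; positive curl means counterclockwise rotation.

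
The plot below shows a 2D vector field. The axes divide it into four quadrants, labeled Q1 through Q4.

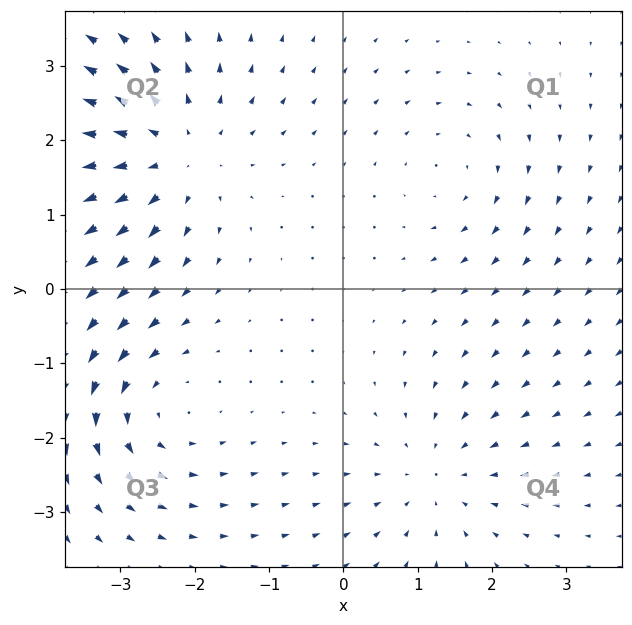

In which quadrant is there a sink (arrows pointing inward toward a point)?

Q4

The sink sits at approximately (1.2, -2.5), which lies in quadrant Q4. The divergence there is about -3, negative as expected for a sink.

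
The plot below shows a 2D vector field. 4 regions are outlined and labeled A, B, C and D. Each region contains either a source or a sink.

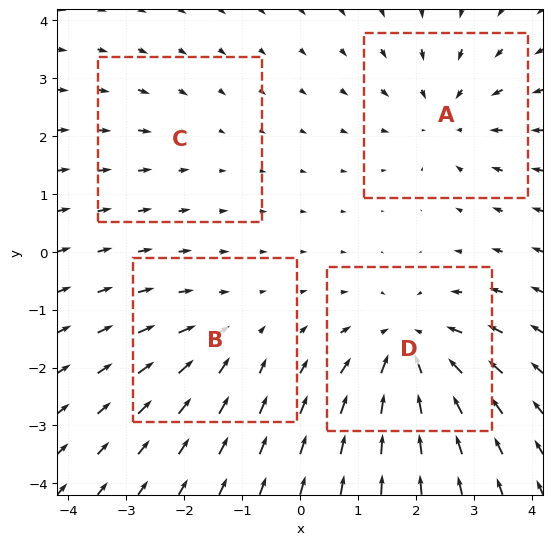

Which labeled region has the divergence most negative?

Divergence at each region's feature centre — A: about -4, B: about -3, C: about -2, D: about -6. Region D is most negative.

D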